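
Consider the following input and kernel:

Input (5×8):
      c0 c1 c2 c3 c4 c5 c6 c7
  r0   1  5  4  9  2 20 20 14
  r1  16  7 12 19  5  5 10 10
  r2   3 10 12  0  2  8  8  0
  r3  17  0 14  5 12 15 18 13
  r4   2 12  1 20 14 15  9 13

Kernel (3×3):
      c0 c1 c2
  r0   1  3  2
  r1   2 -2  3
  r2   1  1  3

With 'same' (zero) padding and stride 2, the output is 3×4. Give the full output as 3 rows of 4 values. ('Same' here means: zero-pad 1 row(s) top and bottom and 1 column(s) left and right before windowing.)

Output[0,0]: The receptive field on the zero-padded input at this output position is [0 0 0 / 0 1 5 / 0 16 7]. Elementwise product with the kernel and sum: 0·1 + 0·3 + 0·2 + 0·2 + 1·-2 + 5·3 + 0·1 + 16·1 + 7·3.
Output[0,1]: The receptive field on the zero-padded input at this output position is [0 0 0 / 5 4 9 / 7 12 19]. Elementwise product with the kernel and sum: 0·1 + 0·3 + 0·2 + 5·2 + 4·-2 + 9·3 + 7·1 + 12·1 + 19·3.

50 105 113 87
103 106 126 127
83 134 128 146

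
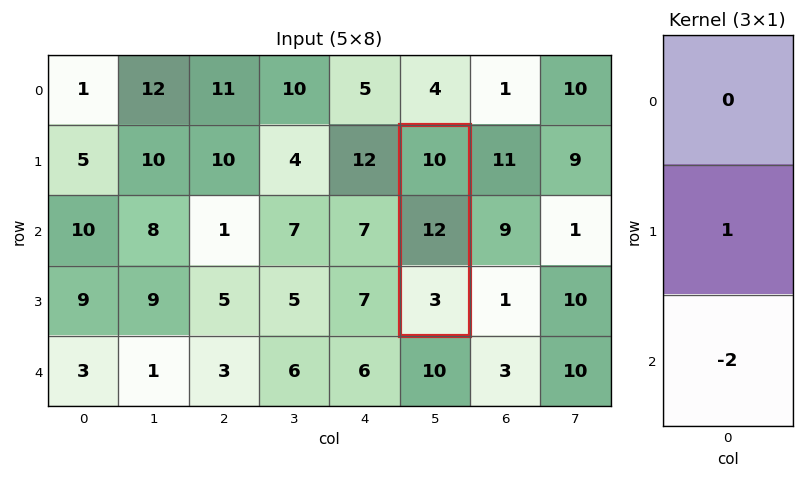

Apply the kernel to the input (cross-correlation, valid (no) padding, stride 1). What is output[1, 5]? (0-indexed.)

6

The receptive field on the input at this output position is [10 / 12 / 3]. Elementwise product with the kernel and sum: 12·1 + 3·-2.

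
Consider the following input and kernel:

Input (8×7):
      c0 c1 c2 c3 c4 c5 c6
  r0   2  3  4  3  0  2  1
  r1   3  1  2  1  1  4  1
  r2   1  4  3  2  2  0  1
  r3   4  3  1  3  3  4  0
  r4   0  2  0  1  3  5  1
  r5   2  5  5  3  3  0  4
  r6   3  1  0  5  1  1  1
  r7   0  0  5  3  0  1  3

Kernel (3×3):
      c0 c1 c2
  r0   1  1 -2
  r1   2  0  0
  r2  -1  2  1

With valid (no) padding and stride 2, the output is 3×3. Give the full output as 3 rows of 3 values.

13 14 1
11 8 14
5 16 14

Output[0,0]: The receptive field on the input at this output position is [2 3 4 / 3 1 2 / 1 4 3]. Elementwise product with the kernel and sum: 2·1 + 3·1 + 4·-2 + 3·2 + 1·-1 + 4·2 + 3·1.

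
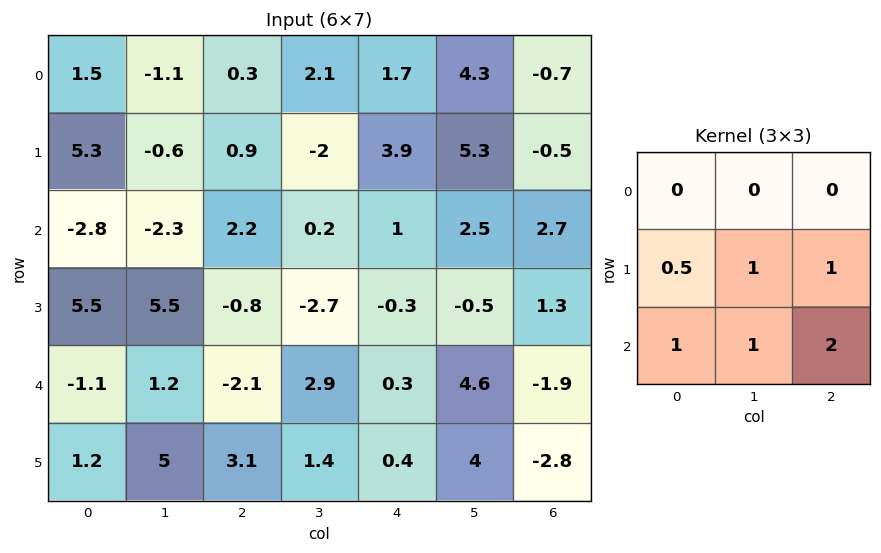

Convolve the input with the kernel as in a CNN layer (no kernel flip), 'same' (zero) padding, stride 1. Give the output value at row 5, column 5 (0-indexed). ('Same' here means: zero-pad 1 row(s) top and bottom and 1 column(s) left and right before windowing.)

1.4

The receptive field on the zero-padded input at this output position is [0.3 4.6 -1.9 / 0.4 4 -2.8 / 0 0 0]. Elementwise product with the kernel and sum: 0.4·0.5 + 4·1 + -2.8·1 + 0·1 + 0·1 + 0·2.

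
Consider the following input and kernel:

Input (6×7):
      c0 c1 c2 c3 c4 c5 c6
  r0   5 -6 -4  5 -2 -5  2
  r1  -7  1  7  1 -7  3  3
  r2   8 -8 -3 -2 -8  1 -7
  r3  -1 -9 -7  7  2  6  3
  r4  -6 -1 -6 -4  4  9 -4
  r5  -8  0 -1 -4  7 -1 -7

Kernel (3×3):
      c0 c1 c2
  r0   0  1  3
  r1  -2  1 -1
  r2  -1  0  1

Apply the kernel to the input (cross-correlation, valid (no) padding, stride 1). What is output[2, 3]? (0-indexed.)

-10

The receptive field on the input at this output position is [-2 -8 1 / 7 2 6 / -4 4 9]. Elementwise product with the kernel and sum: -8·1 + 1·3 + 7·-2 + 2·1 + 6·-1 + -4·-1 + 9·1.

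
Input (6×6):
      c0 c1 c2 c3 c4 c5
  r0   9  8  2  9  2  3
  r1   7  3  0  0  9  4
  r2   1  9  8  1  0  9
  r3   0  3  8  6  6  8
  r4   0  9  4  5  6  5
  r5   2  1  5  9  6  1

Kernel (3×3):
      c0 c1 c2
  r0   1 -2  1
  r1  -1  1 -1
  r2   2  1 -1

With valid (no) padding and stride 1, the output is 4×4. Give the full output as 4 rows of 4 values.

-6 35 -6 6
-4 9 18 -14
-9 10 5 13
7 -19 10 21

Output[0,0]: The receptive field on the input at this output position is [9 8 2 / 7 3 0 / 1 9 8]. Elementwise product with the kernel and sum: 9·1 + 8·-2 + 2·1 + 7·-1 + 3·1 + 0·-1 + 1·2 + 9·1 + 8·-1.
Output[0,1]: The receptive field on the input at this output position is [8 2 9 / 3 0 0 / 9 8 1]. Elementwise product with the kernel and sum: 8·1 + 2·-2 + 9·1 + 3·-1 + 0·1 + 0·-1 + 9·2 + 8·1 + 1·-1.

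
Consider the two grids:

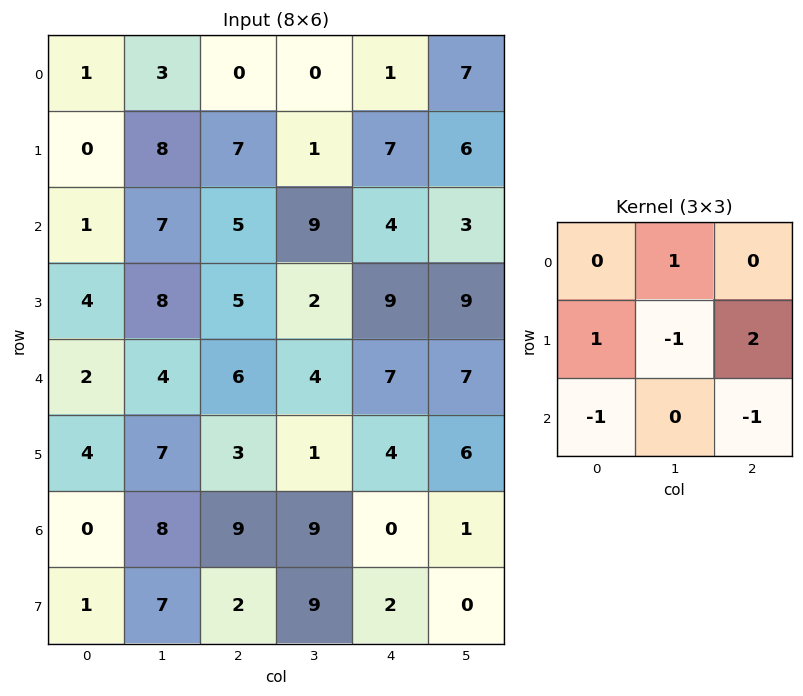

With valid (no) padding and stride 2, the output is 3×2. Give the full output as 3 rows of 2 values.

3 11
5 17
-2 5

Output[0,0]: The receptive field on the input at this output position is [1 3 0 / 0 8 7 / 1 7 5]. Elementwise product with the kernel and sum: 3·1 + 0·1 + 8·-1 + 7·2 + 1·-1 + 5·-1.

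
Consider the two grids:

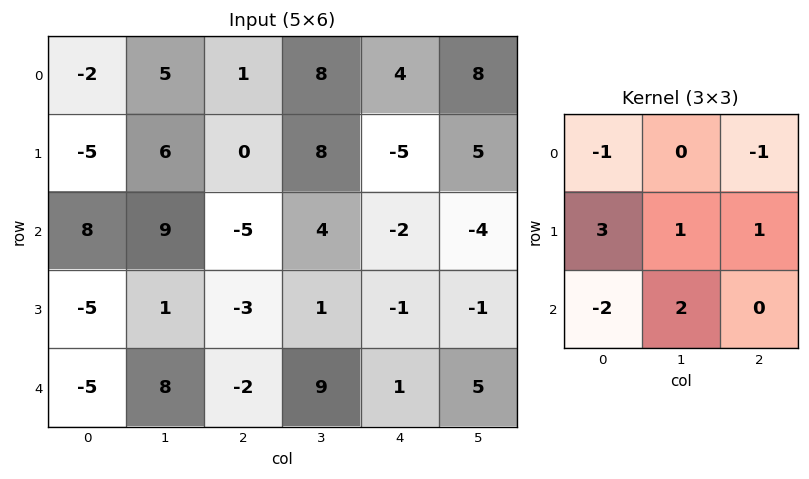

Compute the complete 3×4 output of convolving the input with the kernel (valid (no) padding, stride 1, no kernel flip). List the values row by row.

Output[0,0]: The receptive field on the input at this output position is [-2 5 1 / -5 6 0 / 8 9 -5]. Elementwise product with the kernel and sum: -2·-1 + 1·-1 + -5·3 + 6·1 + 0·1 + 8·-2 + 9·2.
Output[0,1]: The receptive field on the input at this output position is [5 1 8 / 6 0 8 / 9 -5 4]. Elementwise product with the kernel and sum: 5·-1 + 8·-1 + 6·3 + 0·1 + 8·1 + 9·-2 + -5·2.

-6 -15 16 -4
45 4 0 -11
6 -32 20 -15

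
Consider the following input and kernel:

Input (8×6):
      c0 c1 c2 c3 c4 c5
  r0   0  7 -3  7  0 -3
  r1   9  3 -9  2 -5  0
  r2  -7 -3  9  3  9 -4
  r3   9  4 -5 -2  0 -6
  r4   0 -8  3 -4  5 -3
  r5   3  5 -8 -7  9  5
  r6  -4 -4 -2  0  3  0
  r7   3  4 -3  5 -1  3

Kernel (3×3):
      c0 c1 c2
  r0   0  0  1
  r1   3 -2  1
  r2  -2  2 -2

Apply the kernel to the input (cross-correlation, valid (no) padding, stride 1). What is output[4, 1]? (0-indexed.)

The receptive field on the input at this output position is [-8 3 -4 / 5 -8 -7 / -4 -2 0]. Elementwise product with the kernel and sum: -4·1 + 5·3 + -8·-2 + -7·1 + -4·-2 + -2·2 + 0·-2.

24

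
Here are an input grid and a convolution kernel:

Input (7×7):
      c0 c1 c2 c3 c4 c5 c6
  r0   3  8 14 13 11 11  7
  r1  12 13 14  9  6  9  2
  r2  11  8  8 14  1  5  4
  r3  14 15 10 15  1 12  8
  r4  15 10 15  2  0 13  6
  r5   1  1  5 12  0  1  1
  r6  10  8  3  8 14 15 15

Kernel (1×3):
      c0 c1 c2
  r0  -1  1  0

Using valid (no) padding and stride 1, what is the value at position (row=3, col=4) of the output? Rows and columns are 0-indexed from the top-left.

The receptive field on the input at this output position is [1 12 8]. Elementwise product with the kernel and sum: 1·-1 + 12·1.

11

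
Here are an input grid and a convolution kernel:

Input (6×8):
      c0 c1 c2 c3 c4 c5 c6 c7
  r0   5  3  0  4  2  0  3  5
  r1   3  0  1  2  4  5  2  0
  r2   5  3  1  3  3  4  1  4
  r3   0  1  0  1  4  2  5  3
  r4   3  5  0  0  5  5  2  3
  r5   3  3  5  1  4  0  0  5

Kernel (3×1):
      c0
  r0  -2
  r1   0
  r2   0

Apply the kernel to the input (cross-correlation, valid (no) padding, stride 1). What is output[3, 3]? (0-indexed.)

The receptive field on the input at this output position is [1 / 0 / 1]. Elementwise product with the kernel and sum: 1·-2.

-2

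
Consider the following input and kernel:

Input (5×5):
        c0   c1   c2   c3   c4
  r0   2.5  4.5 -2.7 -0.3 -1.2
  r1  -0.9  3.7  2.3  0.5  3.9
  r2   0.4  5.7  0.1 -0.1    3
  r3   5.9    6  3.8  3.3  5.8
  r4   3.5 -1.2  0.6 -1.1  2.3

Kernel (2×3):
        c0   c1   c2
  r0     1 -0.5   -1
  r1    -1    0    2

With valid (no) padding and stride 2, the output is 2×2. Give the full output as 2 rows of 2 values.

8.45 4.15
-0.85 4.95

Output[0,0]: The receptive field on the input at this output position is [2.5 4.5 -2.7 / -0.9 3.7 2.3]. Elementwise product with the kernel and sum: 2.5·1 + 4.5·-0.5 + -2.7·-1 + -0.9·-1 + 2.3·2.
Output[0,1]: The receptive field on the input at this output position is [-2.7 -0.3 -1.2 / 2.3 0.5 3.9]. Elementwise product with the kernel and sum: -2.7·1 + -0.3·-0.5 + -1.2·-1 + 2.3·-1 + 3.9·2.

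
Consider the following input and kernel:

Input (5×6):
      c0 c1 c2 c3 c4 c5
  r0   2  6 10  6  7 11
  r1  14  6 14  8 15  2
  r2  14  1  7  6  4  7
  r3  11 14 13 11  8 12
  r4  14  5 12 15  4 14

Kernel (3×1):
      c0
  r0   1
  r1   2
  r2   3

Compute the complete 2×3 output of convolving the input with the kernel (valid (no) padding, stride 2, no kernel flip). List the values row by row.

72 59 49
78 69 32

Output[0,0]: The receptive field on the input at this output position is [2 / 14 / 14]. Elementwise product with the kernel and sum: 2·1 + 14·2 + 14·3.
Output[0,1]: The receptive field on the input at this output position is [10 / 14 / 7]. Elementwise product with the kernel and sum: 10·1 + 14·2 + 7·3.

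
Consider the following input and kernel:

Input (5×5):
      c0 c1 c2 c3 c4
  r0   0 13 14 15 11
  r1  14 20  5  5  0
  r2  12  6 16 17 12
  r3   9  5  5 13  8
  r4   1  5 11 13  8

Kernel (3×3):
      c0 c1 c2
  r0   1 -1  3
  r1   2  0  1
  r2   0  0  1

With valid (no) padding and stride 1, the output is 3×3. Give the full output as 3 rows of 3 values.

Output[0,0]: The receptive field on the input at this output position is [0 13 14 / 14 20 5 / 12 6 16]. Elementwise product with the kernel and sum: 0·1 + 13·-1 + 14·3 + 14·2 + 5·1 + 16·1.

78 106 54
54 72 52
88 77 61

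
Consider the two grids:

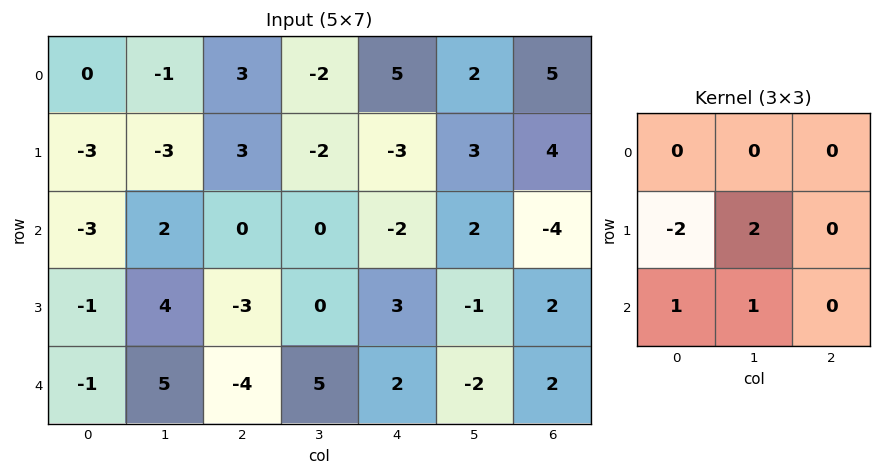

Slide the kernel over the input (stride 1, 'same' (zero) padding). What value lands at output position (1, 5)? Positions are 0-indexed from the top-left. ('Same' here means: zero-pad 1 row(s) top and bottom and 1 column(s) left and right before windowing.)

The receptive field on the zero-padded input at this output position is [5 2 5 / -3 3 4 / -2 2 -4]. Elementwise product with the kernel and sum: -3·-2 + 3·2 + -2·1 + 2·1.

12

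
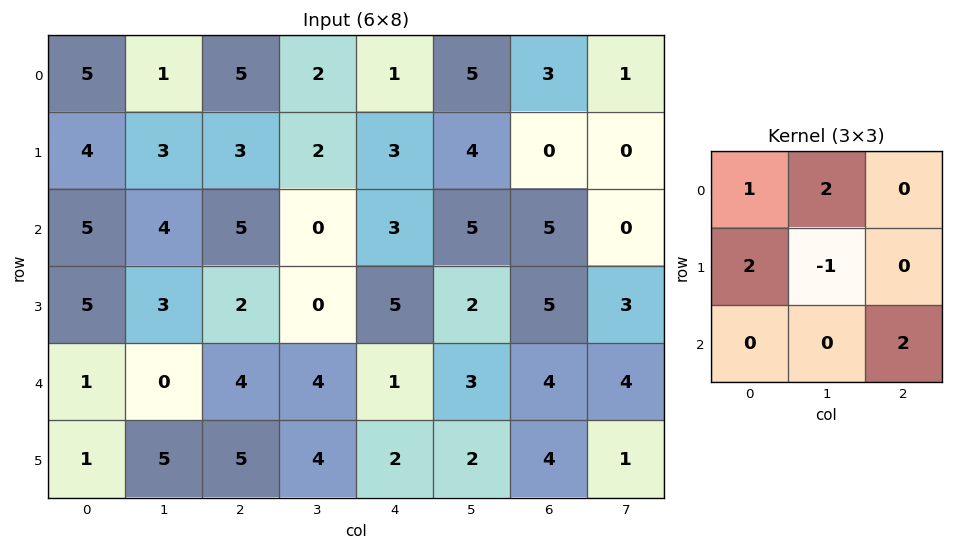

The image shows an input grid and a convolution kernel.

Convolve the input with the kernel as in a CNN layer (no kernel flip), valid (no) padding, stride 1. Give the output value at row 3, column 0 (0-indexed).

The receptive field on the input at this output position is [5 3 2 / 1 0 4 / 1 5 5]. Elementwise product with the kernel and sum: 5·1 + 3·2 + 1·2 + 0·-1 + 5·2.

23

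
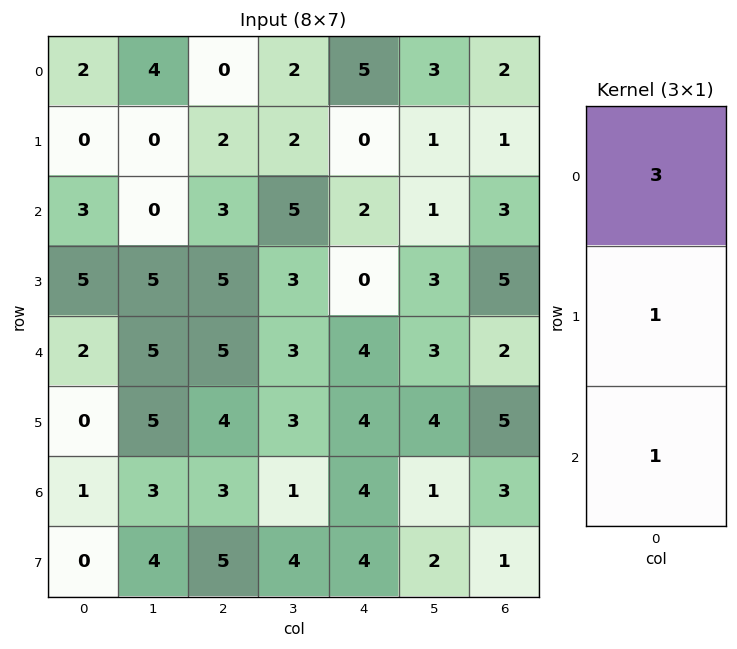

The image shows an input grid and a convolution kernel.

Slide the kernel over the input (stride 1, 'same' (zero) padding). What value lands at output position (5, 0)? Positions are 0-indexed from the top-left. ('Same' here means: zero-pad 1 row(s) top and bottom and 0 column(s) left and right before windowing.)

7

The receptive field on the zero-padded input at this output position is [2 / 0 / 1]. Elementwise product with the kernel and sum: 2·3 + 0·1 + 1·1.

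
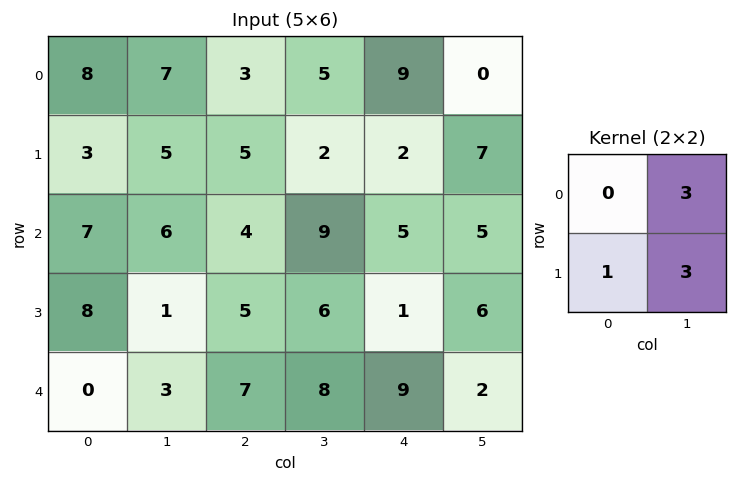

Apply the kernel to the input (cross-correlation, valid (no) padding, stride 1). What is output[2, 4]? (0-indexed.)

34

The receptive field on the input at this output position is [5 5 / 1 6]. Elementwise product with the kernel and sum: 5·3 + 1·1 + 6·3.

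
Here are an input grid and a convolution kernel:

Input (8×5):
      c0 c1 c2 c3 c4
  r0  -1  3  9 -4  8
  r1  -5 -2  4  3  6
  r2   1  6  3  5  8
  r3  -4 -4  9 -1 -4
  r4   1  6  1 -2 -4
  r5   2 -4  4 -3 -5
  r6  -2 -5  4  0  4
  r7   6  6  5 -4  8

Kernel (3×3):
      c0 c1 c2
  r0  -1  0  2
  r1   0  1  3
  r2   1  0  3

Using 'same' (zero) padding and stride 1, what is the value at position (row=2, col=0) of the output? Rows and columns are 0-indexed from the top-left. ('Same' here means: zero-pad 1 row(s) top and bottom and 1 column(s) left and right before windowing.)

The receptive field on the zero-padded input at this output position is [0 -5 -2 / 0 1 6 / 0 -4 -4]. Elementwise product with the kernel and sum: 0·-1 + -2·2 + 1·1 + 6·3 + 0·1 + -4·3.

3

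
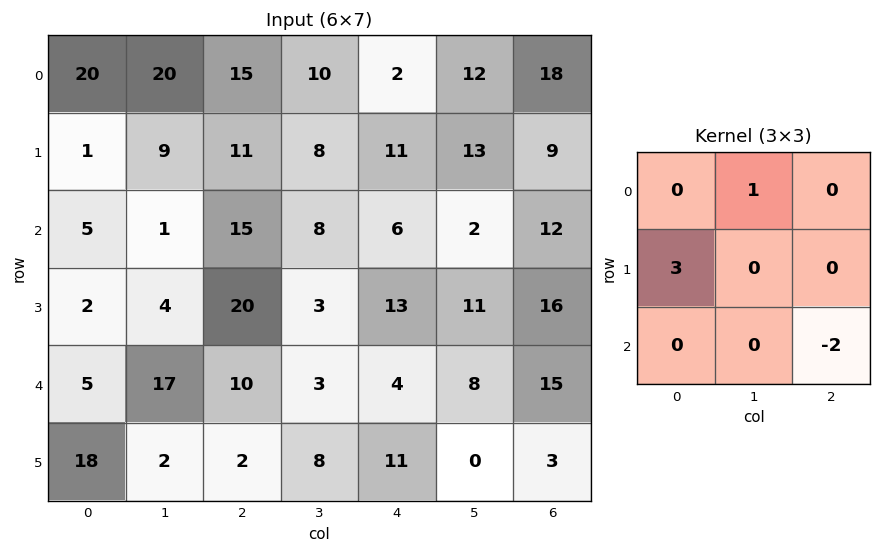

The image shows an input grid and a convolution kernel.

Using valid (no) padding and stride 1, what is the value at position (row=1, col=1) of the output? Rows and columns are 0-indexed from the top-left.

The receptive field on the input at this output position is [9 11 8 / 1 15 8 / 4 20 3]. Elementwise product with the kernel and sum: 11·1 + 1·3 + 3·-2.

8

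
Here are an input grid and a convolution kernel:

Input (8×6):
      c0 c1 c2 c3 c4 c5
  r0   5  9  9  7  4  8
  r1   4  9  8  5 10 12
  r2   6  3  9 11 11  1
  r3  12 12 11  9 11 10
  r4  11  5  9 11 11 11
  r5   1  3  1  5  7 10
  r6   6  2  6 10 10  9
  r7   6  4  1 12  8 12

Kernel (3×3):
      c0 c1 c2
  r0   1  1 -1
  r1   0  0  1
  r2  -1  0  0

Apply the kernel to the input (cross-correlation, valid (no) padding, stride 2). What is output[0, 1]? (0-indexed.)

The receptive field on the input at this output position is [9 7 4 / 8 5 10 / 9 11 11]. Elementwise product with the kernel and sum: 9·1 + 7·1 + 4·-1 + 10·1 + 9·-1.

13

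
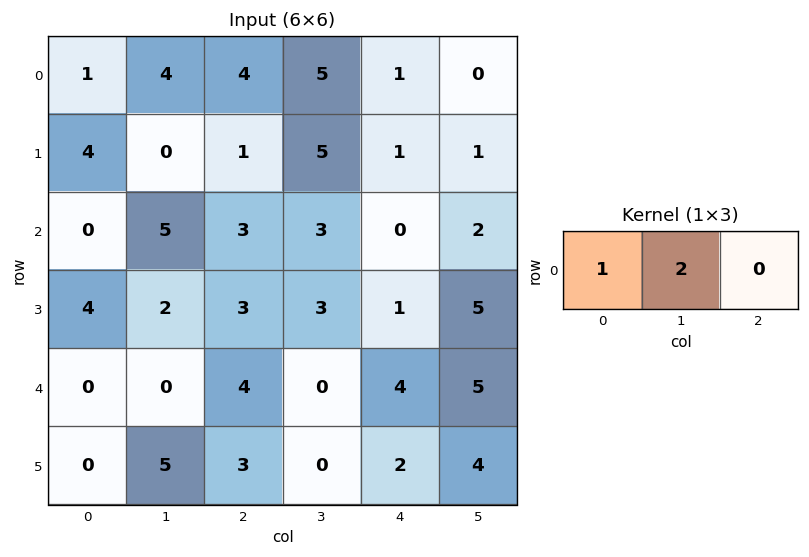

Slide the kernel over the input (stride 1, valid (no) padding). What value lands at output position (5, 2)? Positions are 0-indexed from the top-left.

The receptive field on the input at this output position is [3 0 2]. Elementwise product with the kernel and sum: 3·1 + 0·2.

3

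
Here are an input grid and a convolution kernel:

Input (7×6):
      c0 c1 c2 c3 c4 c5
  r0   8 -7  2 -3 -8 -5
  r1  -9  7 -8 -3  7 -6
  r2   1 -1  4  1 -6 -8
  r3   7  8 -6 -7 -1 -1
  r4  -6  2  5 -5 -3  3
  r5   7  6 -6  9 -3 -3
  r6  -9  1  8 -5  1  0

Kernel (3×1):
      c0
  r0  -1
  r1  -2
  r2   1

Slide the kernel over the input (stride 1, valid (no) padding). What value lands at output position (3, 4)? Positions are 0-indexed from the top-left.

The receptive field on the input at this output position is [-1 / -3 / -3]. Elementwise product with the kernel and sum: -1·-1 + -3·-2 + -3·1.

4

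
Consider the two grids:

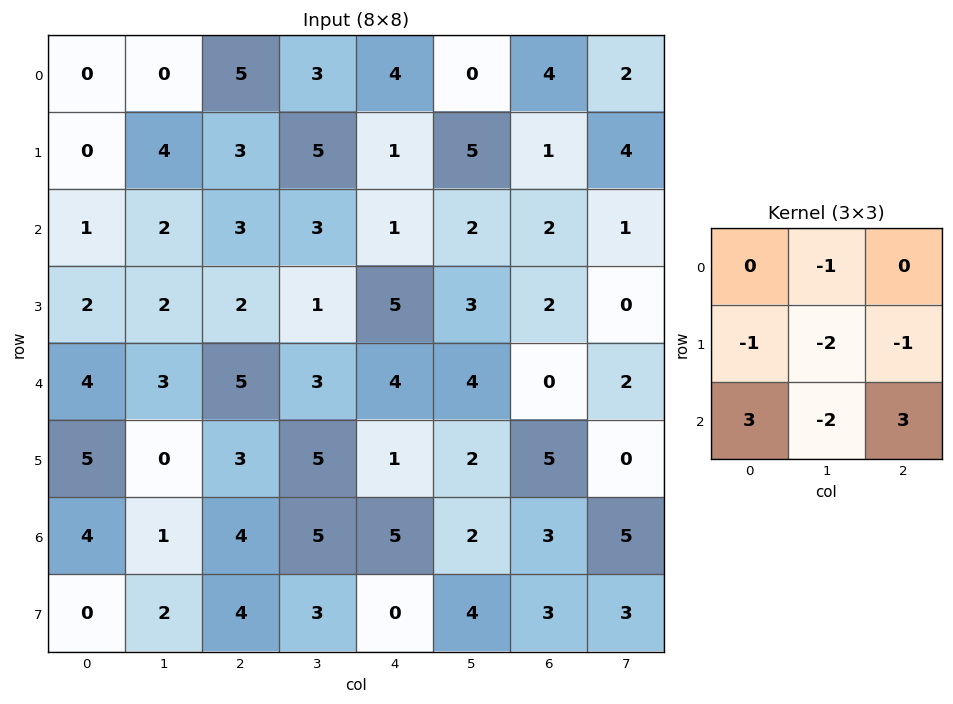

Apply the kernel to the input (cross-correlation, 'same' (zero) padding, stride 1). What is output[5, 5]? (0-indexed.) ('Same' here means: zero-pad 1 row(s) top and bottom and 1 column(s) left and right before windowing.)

The receptive field on the zero-padded input at this output position is [4 4 0 / 1 2 5 / 5 2 3]. Elementwise product with the kernel and sum: 4·-1 + 1·-1 + 2·-2 + 5·-1 + 5·3 + 2·-2 + 3·3.

6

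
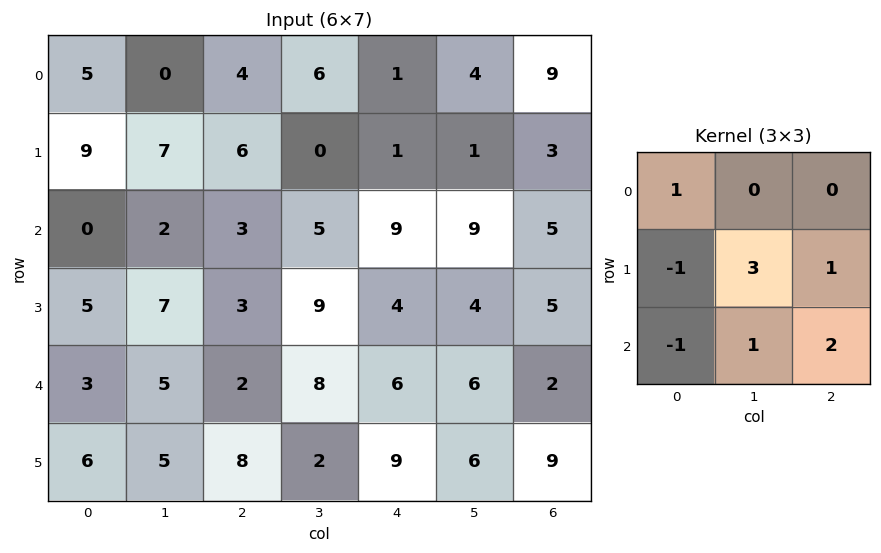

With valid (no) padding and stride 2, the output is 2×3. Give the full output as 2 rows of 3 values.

31 19 16
25 49 26

Output[0,0]: The receptive field on the input at this output position is [5 0 4 / 9 7 6 / 0 2 3]. Elementwise product with the kernel and sum: 5·1 + 9·-1 + 7·3 + 6·1 + 0·-1 + 2·1 + 3·2.
Output[0,1]: The receptive field on the input at this output position is [4 6 1 / 6 0 1 / 3 5 9]. Elementwise product with the kernel and sum: 4·1 + 6·-1 + 0·3 + 1·1 + 3·-1 + 5·1 + 9·2.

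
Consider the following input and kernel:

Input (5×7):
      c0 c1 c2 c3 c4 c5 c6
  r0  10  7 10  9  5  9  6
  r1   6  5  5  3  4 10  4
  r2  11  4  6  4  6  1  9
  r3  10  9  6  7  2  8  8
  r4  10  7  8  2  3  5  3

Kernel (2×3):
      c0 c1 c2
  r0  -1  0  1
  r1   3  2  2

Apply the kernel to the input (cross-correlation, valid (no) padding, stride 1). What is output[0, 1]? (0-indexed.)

33

The receptive field on the input at this output position is [7 10 9 / 5 5 3]. Elementwise product with the kernel and sum: 7·-1 + 9·1 + 5·3 + 5·2 + 3·2.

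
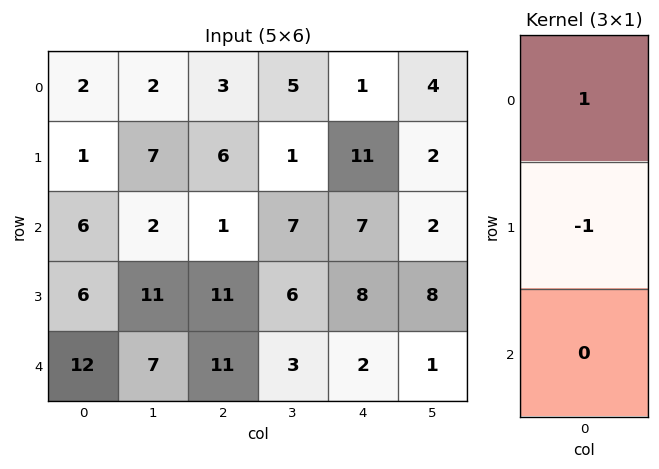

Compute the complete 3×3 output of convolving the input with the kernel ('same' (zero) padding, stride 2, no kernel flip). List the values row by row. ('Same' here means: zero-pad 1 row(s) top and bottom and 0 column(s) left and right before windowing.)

-2 -3 -1
-5 5 4
-6 0 6

Output[0,0]: The receptive field on the zero-padded input at this output position is [0 / 2 / 1]. Elementwise product with the kernel and sum: 0·1 + 2·-1.
Output[0,1]: The receptive field on the zero-padded input at this output position is [0 / 3 / 6]. Elementwise product with the kernel and sum: 0·1 + 3·-1.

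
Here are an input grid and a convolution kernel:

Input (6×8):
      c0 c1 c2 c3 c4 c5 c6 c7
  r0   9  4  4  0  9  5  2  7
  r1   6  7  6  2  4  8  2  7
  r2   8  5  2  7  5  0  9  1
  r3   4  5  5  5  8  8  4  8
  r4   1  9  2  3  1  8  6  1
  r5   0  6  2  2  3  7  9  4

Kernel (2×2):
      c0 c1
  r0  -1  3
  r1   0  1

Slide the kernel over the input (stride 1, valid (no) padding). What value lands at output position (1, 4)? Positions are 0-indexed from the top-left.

The receptive field on the input at this output position is [4 8 / 5 0]. Elementwise product with the kernel and sum: 4·-1 + 8·3 + 0·1.

20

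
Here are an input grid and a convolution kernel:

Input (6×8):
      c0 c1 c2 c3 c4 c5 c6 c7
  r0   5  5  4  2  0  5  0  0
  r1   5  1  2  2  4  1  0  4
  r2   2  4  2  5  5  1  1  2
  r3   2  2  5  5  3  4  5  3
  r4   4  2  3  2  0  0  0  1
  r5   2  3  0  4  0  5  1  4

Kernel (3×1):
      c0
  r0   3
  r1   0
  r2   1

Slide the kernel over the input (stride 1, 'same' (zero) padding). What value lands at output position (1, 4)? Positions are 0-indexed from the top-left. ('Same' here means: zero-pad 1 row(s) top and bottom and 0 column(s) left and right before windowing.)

The receptive field on the zero-padded input at this output position is [0 / 4 / 5]. Elementwise product with the kernel and sum: 0·3 + 5·1.

5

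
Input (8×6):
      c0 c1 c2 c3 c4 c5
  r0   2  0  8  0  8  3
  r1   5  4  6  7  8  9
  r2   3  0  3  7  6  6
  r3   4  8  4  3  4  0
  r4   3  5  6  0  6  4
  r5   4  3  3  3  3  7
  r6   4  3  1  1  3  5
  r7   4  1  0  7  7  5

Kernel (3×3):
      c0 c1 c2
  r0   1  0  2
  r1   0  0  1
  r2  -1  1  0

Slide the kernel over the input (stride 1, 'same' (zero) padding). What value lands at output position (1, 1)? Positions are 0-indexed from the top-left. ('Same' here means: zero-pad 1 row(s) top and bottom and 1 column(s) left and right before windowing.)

The receptive field on the zero-padded input at this output position is [2 0 8 / 5 4 6 / 3 0 3]. Elementwise product with the kernel and sum: 2·1 + 8·2 + 6·1 + 3·-1 + 0·1.

21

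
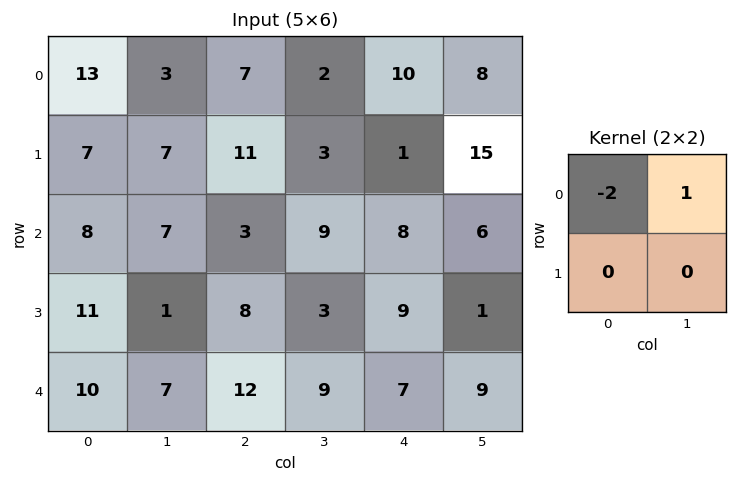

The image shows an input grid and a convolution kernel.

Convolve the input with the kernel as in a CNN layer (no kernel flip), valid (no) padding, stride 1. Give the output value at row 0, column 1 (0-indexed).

The receptive field on the input at this output position is [3 7 / 7 11]. Elementwise product with the kernel and sum: 3·-2 + 7·1.

1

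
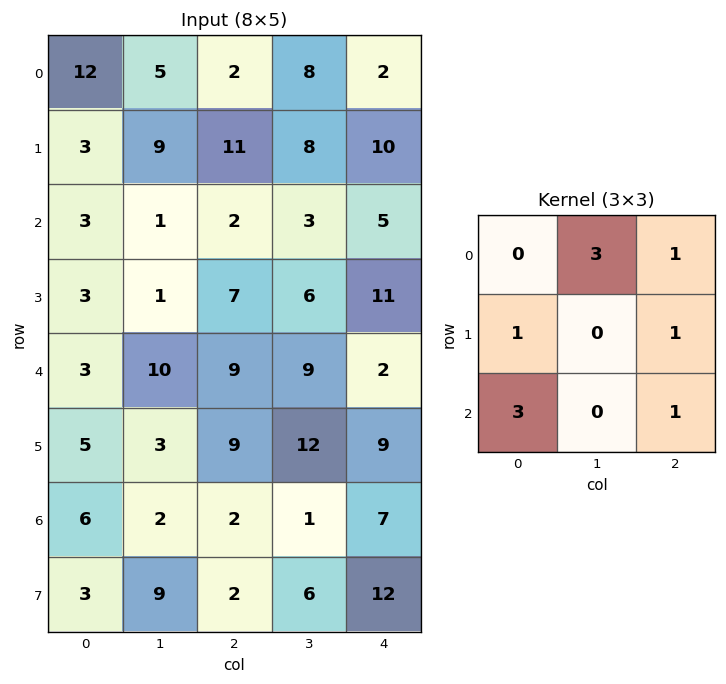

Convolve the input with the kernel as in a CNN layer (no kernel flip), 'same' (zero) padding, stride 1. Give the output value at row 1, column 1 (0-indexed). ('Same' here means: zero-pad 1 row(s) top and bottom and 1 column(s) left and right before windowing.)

The receptive field on the zero-padded input at this output position is [12 5 2 / 3 9 11 / 3 1 2]. Elementwise product with the kernel and sum: 5·3 + 2·1 + 3·1 + 11·1 + 3·3 + 2·1.

42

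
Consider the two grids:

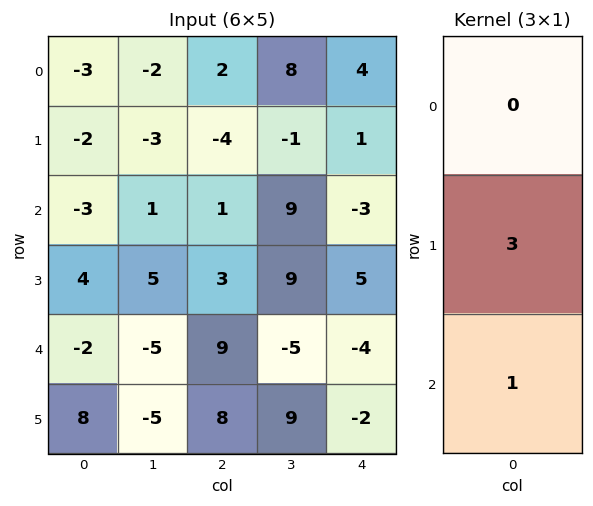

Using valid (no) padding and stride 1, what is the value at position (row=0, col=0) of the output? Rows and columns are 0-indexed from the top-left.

-9

The receptive field on the input at this output position is [-3 / -2 / -3]. Elementwise product with the kernel and sum: -2·3 + -3·1.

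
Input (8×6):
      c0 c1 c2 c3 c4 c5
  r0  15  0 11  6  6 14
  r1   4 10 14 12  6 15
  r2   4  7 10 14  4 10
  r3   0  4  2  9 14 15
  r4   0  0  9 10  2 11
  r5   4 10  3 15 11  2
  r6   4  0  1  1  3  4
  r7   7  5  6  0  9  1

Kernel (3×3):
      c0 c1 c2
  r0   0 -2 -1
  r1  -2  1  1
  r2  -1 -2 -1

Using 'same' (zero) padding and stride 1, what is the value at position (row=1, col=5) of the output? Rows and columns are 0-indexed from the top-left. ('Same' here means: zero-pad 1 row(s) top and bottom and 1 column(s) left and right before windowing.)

-49

The receptive field on the zero-padded input at this output position is [6 14 0 / 6 15 0 / 4 10 0]. Elementwise product with the kernel and sum: 14·-2 + 0·-1 + 6·-2 + 15·1 + 0·1 + 4·-1 + 10·-2 + 0·-1.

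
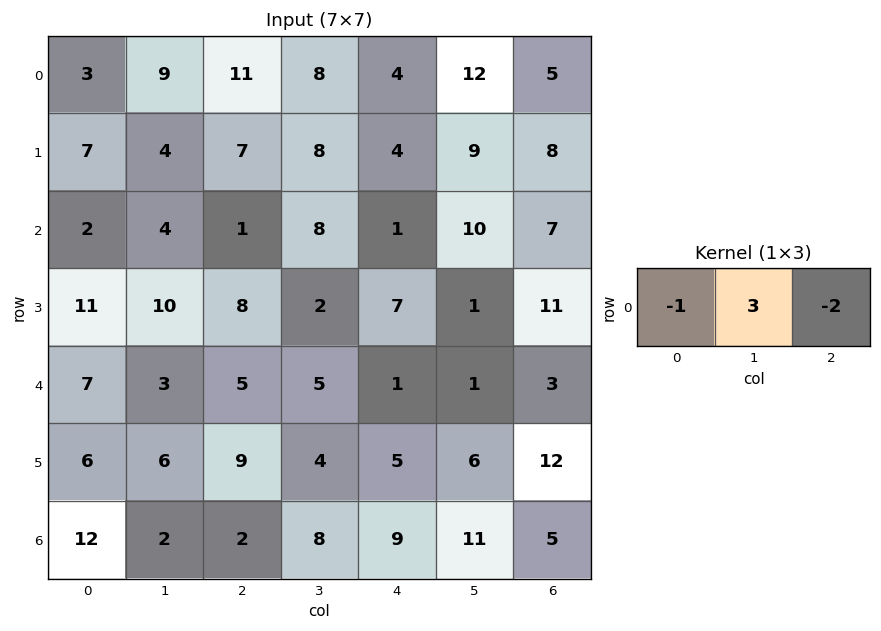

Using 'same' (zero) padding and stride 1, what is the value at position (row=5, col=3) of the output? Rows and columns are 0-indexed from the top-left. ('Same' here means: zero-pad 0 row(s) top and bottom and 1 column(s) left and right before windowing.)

The receptive field on the zero-padded input at this output position is [9 4 5]. Elementwise product with the kernel and sum: 9·-1 + 4·3 + 5·-2.

-7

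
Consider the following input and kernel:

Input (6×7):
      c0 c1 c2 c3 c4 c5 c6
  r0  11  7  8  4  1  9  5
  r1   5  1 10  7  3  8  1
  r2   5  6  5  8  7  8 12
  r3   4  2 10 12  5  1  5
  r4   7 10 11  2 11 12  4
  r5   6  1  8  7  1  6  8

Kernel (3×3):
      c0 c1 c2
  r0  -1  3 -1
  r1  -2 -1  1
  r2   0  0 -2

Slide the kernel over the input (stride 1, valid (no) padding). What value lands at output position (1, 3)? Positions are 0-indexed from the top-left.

The receptive field on the input at this output position is [7 3 8 / 8 7 8 / 12 5 1]. Elementwise product with the kernel and sum: 7·-1 + 3·3 + 8·-1 + 8·-2 + 7·-1 + 8·1 + 1·-2.

-23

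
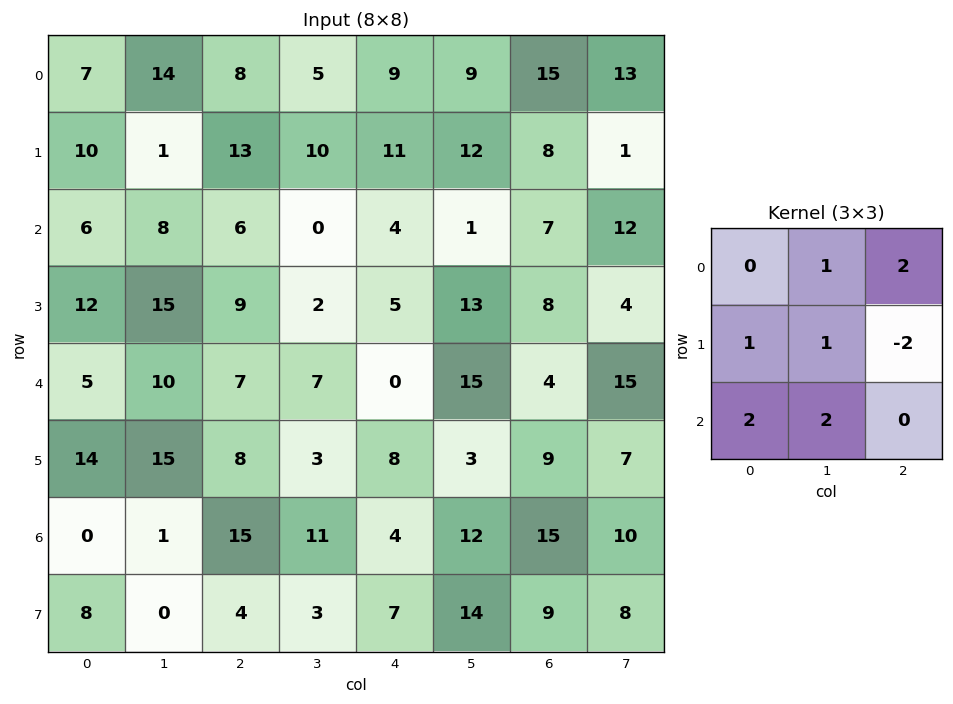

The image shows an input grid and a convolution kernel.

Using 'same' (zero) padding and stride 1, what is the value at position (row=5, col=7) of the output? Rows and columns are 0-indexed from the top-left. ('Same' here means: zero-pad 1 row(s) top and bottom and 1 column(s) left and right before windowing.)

The receptive field on the zero-padded input at this output position is [4 15 0 / 9 7 0 / 15 10 0]. Elementwise product with the kernel and sum: 15·1 + 0·2 + 9·1 + 7·1 + 0·-2 + 15·2 + 10·2.

81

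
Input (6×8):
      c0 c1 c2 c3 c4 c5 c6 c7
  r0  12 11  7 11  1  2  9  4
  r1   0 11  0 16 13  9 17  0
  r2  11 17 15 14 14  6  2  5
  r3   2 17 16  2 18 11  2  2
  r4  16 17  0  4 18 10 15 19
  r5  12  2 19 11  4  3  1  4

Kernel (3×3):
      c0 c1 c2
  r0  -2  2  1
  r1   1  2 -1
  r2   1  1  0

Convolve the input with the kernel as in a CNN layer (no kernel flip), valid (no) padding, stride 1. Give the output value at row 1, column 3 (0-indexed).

The receptive field on the input at this output position is [16 13 9 / 14 14 6 / 2 18 11]. Elementwise product with the kernel and sum: 16·-2 + 13·2 + 9·1 + 14·1 + 14·2 + 6·-1 + 2·1 + 18·1.

59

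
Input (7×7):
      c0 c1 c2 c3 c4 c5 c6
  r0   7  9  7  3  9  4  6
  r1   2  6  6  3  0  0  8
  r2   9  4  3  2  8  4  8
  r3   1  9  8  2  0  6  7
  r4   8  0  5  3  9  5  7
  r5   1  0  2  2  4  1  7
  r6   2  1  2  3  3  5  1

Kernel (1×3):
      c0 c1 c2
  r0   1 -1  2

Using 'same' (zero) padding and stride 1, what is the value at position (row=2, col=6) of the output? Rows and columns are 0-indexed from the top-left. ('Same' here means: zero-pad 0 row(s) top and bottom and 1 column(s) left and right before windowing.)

-4

The receptive field on the zero-padded input at this output position is [4 8 0]. Elementwise product with the kernel and sum: 4·1 + 8·-1 + 0·2.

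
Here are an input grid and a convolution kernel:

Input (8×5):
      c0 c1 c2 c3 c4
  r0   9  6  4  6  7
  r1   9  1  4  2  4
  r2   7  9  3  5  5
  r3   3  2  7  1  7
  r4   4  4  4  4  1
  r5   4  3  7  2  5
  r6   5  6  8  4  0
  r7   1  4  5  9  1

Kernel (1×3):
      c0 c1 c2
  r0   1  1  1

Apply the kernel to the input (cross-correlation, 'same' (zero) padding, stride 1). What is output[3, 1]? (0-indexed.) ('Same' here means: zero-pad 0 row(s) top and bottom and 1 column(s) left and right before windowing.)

The receptive field on the zero-padded input at this output position is [3 2 7]. Elementwise product with the kernel and sum: 3·1 + 2·1 + 7·1.

12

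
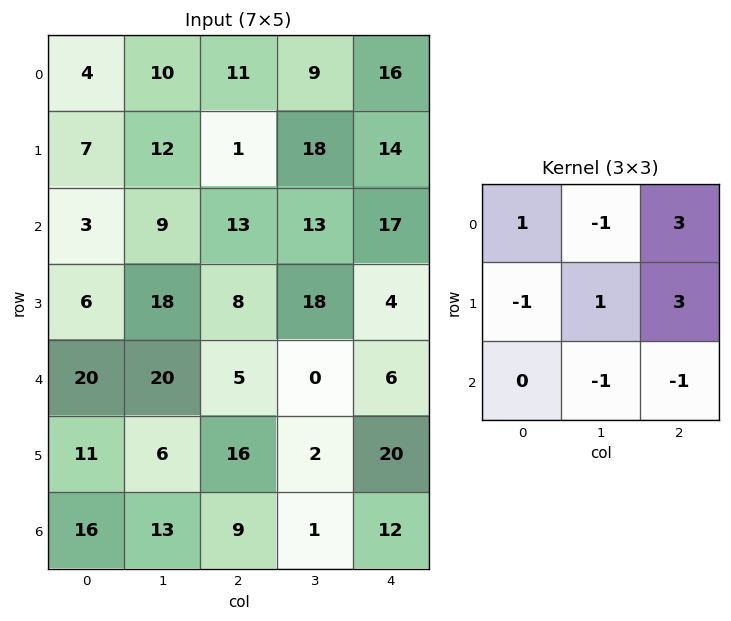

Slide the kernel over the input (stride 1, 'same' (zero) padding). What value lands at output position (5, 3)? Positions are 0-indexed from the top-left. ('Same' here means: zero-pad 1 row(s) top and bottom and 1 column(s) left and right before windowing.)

The receptive field on the zero-padded input at this output position is [5 0 6 / 16 2 20 / 9 1 12]. Elementwise product with the kernel and sum: 5·1 + 0·-1 + 6·3 + 16·-1 + 2·1 + 20·3 + 1·-1 + 12·-1.

56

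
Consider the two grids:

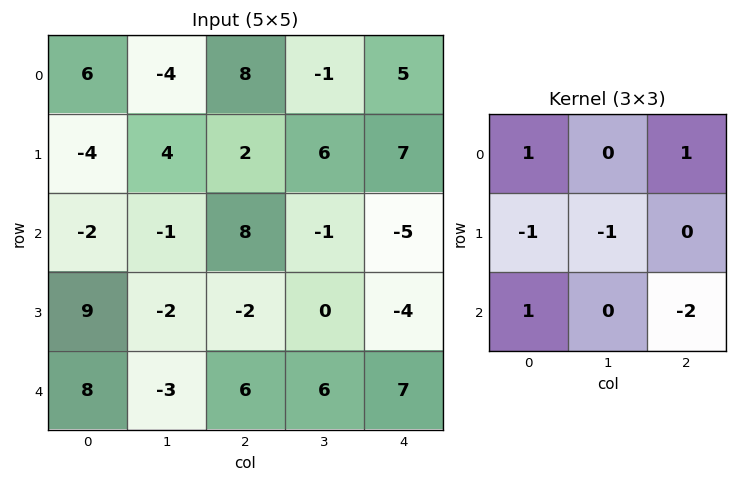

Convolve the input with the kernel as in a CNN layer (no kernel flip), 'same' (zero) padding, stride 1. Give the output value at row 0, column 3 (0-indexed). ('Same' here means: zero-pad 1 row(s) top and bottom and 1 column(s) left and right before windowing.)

-19

The receptive field on the zero-padded input at this output position is [0 0 0 / 8 -1 5 / 2 6 7]. Elementwise product with the kernel and sum: 0·1 + 0·1 + 8·-1 + -1·-1 + 2·1 + 7·-2.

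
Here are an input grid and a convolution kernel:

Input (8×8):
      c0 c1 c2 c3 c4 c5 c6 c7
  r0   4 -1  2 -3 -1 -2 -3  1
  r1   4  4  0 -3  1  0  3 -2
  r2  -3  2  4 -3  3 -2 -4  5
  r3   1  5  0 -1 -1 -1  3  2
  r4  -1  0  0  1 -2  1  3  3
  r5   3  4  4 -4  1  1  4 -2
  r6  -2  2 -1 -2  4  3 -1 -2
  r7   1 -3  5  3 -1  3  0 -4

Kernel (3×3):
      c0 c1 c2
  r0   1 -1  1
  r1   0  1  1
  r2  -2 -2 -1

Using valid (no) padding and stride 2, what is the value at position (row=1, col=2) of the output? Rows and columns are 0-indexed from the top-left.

2

The receptive field on the input at this output position is [3 -2 -4 / -1 -1 3 / -2 1 3]. Elementwise product with the kernel and sum: 3·1 + -2·-1 + -4·1 + -1·1 + 3·1 + -2·-2 + 1·-2 + 3·-1.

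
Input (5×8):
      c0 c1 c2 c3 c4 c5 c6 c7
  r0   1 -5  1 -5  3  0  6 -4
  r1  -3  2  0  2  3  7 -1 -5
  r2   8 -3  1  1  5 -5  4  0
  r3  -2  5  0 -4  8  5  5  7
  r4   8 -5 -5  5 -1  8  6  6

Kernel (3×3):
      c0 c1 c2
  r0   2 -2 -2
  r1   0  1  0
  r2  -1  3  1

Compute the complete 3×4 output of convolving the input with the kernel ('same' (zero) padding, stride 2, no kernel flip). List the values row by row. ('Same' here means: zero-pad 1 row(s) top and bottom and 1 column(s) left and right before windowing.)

Output[0,0]: The receptive field on the zero-padded input at this output position is [0 0 0 / 0 1 -5 / 0 -3 2]. Elementwise product with the kernel and sum: 0·2 + 0·-2 + 0·-2 + 1·1 + 0·-1 + -3·3 + 2·1.
Output[0,1]: The receptive field on the zero-padded input at this output position is [0 0 0 / -5 1 -5 / 2 0 2]. Elementwise product with the kernel and sum: 0·2 + 0·-2 + 0·-2 + 1·1 + 2·-1 + 0·3 + 2·1.

-6 1 17 -9
9 -8 22 47
2 13 -35 -8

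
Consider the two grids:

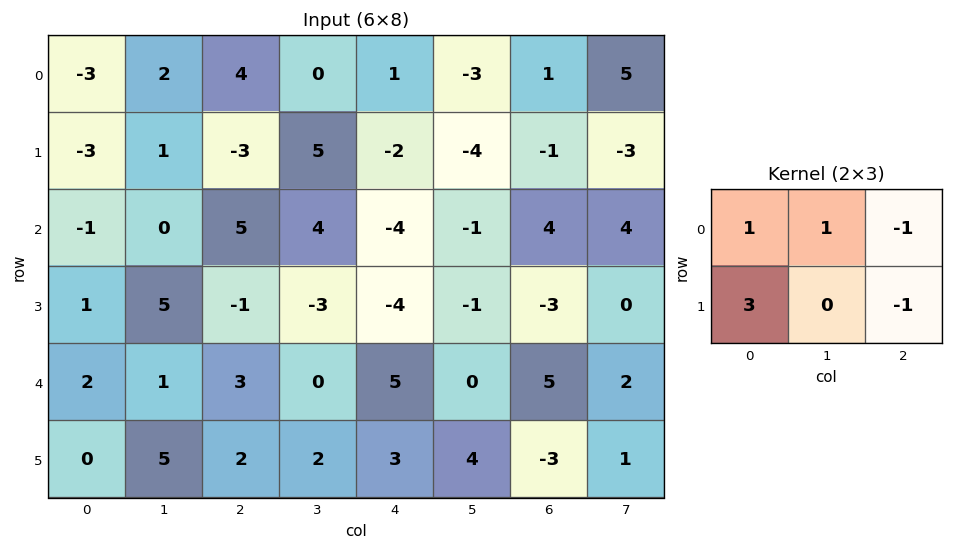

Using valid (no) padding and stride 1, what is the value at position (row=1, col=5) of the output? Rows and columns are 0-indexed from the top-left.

-9

The receptive field on the input at this output position is [-4 -1 -3 / -1 4 4]. Elementwise product with the kernel and sum: -4·1 + -1·1 + -3·-1 + -1·3 + 4·-1.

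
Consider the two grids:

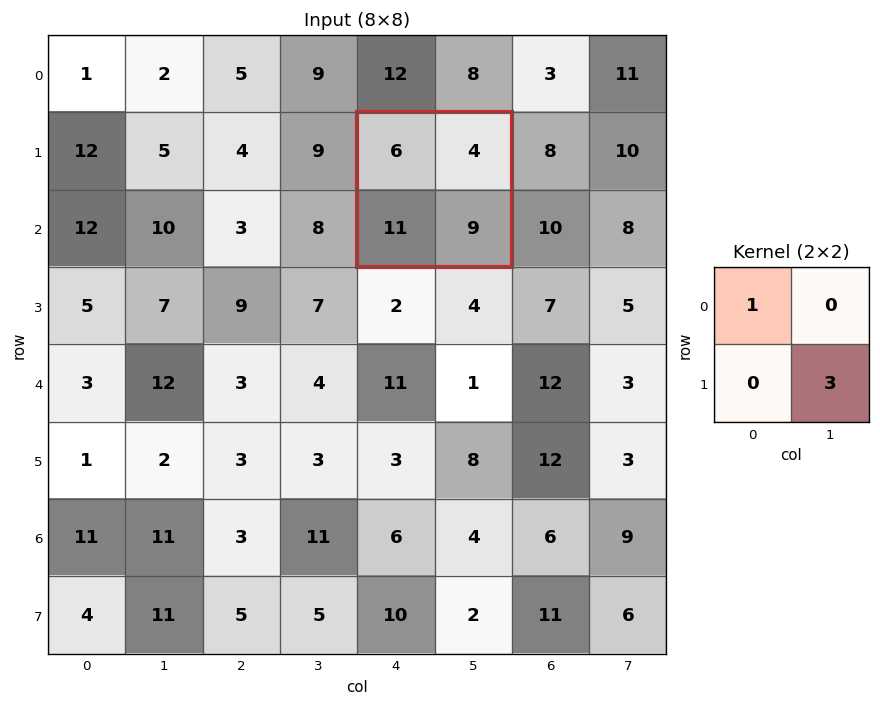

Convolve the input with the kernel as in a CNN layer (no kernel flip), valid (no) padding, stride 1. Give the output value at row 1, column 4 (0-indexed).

33

The receptive field on the input at this output position is [6 4 / 11 9]. Elementwise product with the kernel and sum: 6·1 + 9·3.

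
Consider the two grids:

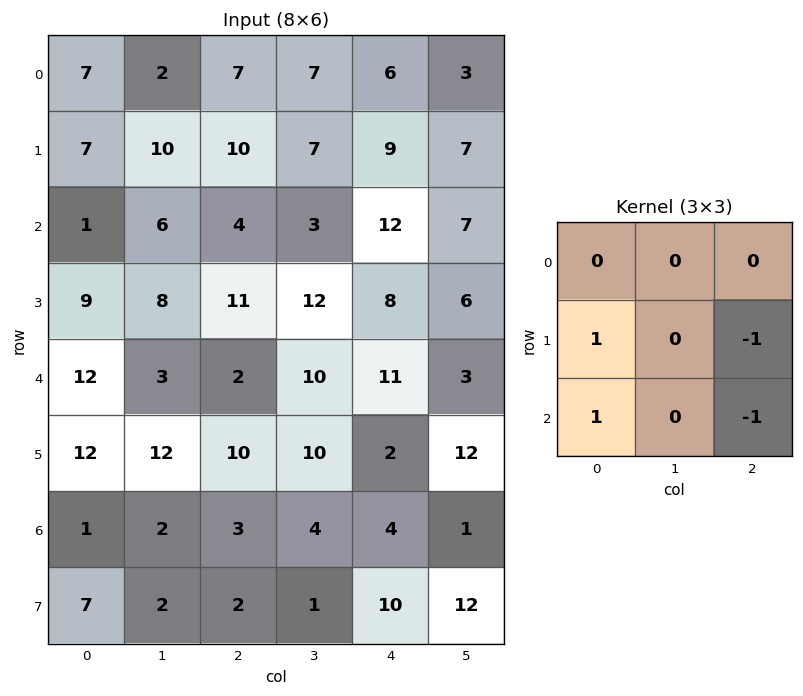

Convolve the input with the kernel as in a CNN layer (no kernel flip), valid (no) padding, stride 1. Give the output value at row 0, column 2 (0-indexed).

-7

The receptive field on the input at this output position is [7 7 6 / 10 7 9 / 4 3 12]. Elementwise product with the kernel and sum: 10·1 + 9·-1 + 4·1 + 12·-1.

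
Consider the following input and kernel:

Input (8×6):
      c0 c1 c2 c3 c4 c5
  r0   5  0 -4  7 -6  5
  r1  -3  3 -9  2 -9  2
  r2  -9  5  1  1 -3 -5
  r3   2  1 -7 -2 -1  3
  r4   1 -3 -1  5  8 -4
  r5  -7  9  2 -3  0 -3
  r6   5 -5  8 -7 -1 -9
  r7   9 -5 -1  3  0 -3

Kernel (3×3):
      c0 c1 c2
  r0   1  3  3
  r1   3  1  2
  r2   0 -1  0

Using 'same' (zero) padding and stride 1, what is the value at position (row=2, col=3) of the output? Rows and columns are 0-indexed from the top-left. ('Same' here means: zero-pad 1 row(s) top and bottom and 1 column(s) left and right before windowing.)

-30

The receptive field on the zero-padded input at this output position is [-9 2 -9 / 1 1 -3 / -7 -2 -1]. Elementwise product with the kernel and sum: -9·1 + 2·3 + -9·3 + 1·3 + 1·1 + -3·2 + -2·-1.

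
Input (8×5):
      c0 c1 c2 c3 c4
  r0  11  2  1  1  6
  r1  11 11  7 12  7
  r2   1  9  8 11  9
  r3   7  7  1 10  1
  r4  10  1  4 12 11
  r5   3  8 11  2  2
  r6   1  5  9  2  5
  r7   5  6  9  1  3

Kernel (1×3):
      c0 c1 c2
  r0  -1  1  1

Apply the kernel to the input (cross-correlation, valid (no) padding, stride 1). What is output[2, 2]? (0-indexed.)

12

The receptive field on the input at this output position is [8 11 9]. Elementwise product with the kernel and sum: 8·-1 + 11·1 + 9·1.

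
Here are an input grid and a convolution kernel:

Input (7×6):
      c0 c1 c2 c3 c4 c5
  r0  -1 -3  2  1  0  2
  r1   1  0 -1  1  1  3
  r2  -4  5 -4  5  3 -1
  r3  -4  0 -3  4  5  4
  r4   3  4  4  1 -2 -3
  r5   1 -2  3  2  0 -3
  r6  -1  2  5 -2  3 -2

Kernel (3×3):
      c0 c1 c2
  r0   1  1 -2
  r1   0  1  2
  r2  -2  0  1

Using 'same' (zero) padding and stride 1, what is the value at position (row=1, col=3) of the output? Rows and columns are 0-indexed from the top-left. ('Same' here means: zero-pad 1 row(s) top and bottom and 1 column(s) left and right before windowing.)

The receptive field on the zero-padded input at this output position is [2 1 0 / -1 1 1 / -4 5 3]. Elementwise product with the kernel and sum: 2·1 + 1·1 + 0·-2 + 1·1 + 1·2 + -4·-2 + 3·1.

17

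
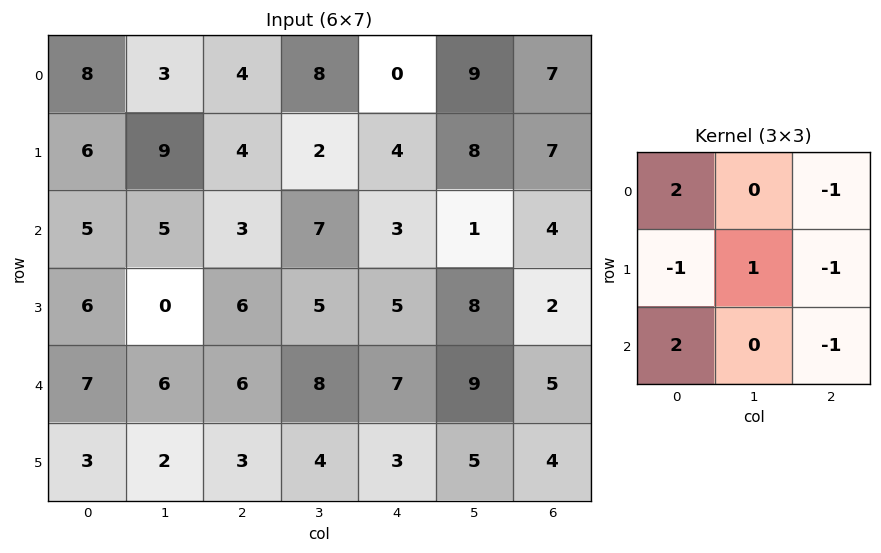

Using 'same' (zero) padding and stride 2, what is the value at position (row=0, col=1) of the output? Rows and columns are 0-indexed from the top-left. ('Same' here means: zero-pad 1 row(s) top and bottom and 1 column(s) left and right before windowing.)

The receptive field on the zero-padded input at this output position is [0 0 0 / 3 4 8 / 9 4 2]. Elementwise product with the kernel and sum: 0·2 + 0·-1 + 3·-1 + 4·1 + 8·-1 + 9·2 + 2·-1.

9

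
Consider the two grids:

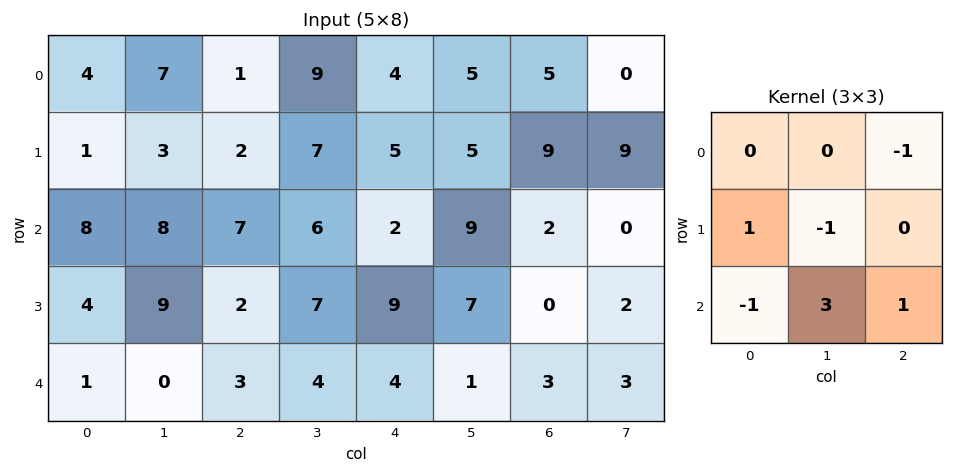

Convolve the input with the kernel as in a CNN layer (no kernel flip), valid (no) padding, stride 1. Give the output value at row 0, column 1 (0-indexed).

The receptive field on the input at this output position is [7 1 9 / 3 2 7 / 8 7 6]. Elementwise product with the kernel and sum: 9·-1 + 3·1 + 2·-1 + 8·-1 + 7·3 + 6·1.

11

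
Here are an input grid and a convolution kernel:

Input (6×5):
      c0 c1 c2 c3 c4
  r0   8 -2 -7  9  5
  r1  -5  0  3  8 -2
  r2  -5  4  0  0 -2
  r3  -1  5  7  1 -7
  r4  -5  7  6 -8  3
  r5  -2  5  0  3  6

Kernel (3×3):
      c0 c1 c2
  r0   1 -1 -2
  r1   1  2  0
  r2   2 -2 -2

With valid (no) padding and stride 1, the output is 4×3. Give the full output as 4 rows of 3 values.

Output[0,0]: The receptive field on the input at this output position is [8 -2 -7 / -5 0 3 / -5 4 0]. Elementwise product with the kernel and sum: 8·1 + -2·-1 + -7·-2 + -5·1 + 0·2 + -5·2 + 4·-2 + 0·-2.
Output[0,1]: The receptive field on the input at this output position is [-2 -7 9 / 0 3 8 / 4 0 0]. Elementwise product with the kernel and sum: -2·1 + -7·-1 + 9·-2 + 0·1 + 3·2 + 4·2 + 0·-2 + 0·-2.

1 1 -3
-34 -21 25
-36 41 35
-25 19 -8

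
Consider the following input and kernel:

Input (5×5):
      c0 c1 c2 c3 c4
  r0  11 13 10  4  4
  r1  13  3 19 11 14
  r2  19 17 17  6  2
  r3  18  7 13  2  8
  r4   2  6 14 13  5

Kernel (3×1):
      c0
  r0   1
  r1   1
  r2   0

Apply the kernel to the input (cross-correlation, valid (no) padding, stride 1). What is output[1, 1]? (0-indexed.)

20

The receptive field on the input at this output position is [3 / 17 / 7]. Elementwise product with the kernel and sum: 3·1 + 17·1.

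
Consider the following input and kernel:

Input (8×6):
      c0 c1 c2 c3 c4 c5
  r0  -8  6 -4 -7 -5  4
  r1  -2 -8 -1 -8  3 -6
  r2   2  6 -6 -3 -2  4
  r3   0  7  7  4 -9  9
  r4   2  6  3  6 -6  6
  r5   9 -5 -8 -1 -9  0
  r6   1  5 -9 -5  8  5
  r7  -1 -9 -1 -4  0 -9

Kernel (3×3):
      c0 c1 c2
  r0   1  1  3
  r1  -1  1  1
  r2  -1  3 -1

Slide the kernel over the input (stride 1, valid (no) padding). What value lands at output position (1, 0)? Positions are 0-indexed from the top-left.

-1

The receptive field on the input at this output position is [-2 -8 -1 / 2 6 -6 / 0 7 7]. Elementwise product with the kernel and sum: -2·1 + -8·1 + -1·3 + 2·-1 + 6·1 + -6·1 + 0·-1 + 7·3 + 7·-1.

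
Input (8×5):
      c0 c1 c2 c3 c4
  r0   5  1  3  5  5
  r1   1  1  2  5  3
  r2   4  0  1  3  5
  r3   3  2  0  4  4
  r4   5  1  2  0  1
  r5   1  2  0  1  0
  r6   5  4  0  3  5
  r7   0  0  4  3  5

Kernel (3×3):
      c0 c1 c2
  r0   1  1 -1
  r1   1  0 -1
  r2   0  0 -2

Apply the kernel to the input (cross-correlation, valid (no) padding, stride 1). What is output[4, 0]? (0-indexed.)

5

The receptive field on the input at this output position is [5 1 2 / 1 2 0 / 5 4 0]. Elementwise product with the kernel and sum: 5·1 + 1·1 + 2·-1 + 1·1 + 0·-1 + 0·-2.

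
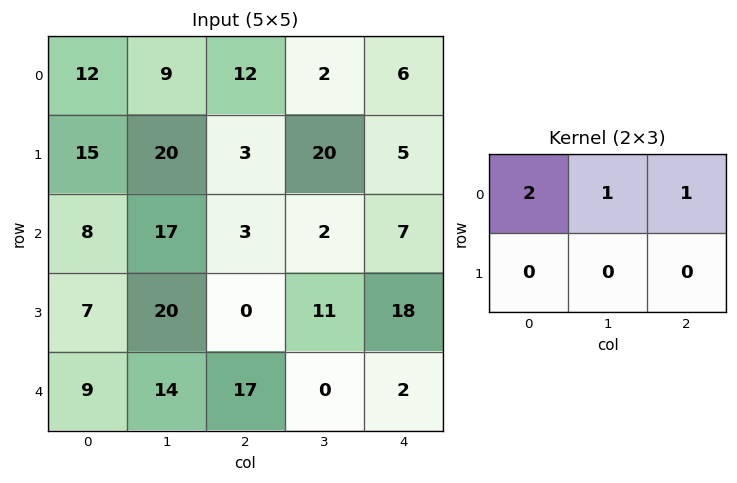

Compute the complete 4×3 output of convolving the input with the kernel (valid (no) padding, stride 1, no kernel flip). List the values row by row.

45 32 32
53 63 31
36 39 15
34 51 29

Output[0,0]: The receptive field on the input at this output position is [12 9 12 / 15 20 3]. Elementwise product with the kernel and sum: 12·2 + 9·1 + 12·1.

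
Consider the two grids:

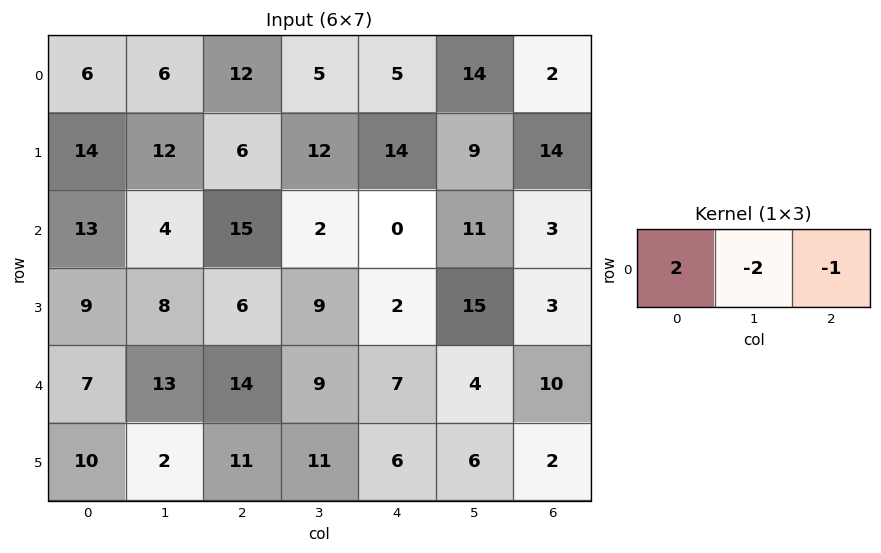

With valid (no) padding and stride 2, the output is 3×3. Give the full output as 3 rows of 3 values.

-12 9 -20
3 26 -25
-26 3 -4

Output[0,0]: The receptive field on the input at this output position is [6 6 12]. Elementwise product with the kernel and sum: 6·2 + 6·-2 + 12·-1.
Output[0,1]: The receptive field on the input at this output position is [12 5 5]. Elementwise product with the kernel and sum: 12·2 + 5·-2 + 5·-1.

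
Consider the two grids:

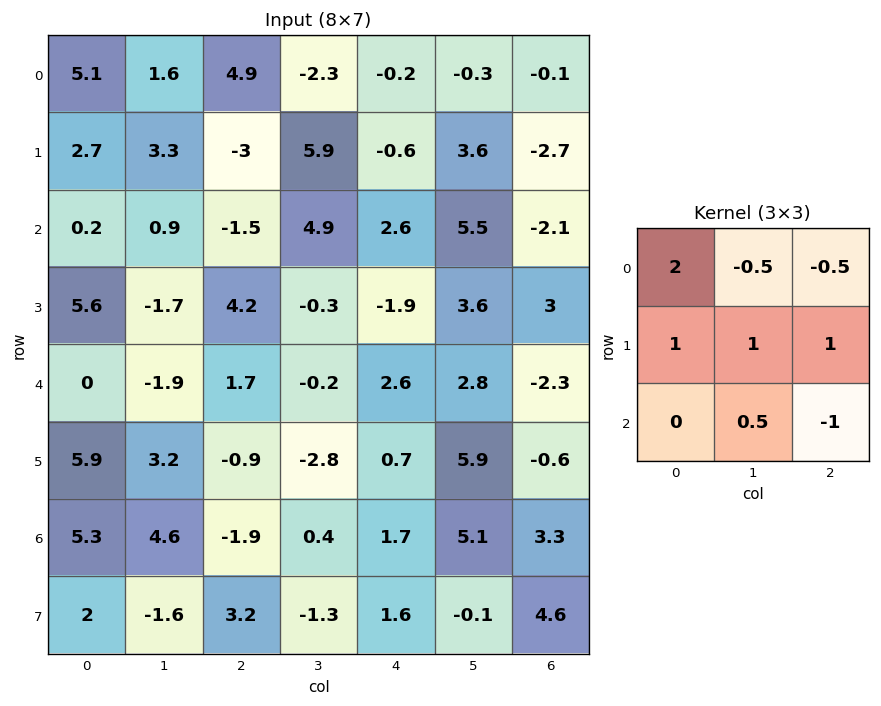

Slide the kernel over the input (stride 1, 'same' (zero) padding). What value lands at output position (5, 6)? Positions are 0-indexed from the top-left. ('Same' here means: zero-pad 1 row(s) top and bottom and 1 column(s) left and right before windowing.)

13.7

The receptive field on the zero-padded input at this output position is [2.8 -2.3 0 / 5.9 -0.6 0 / 5.1 3.3 0]. Elementwise product with the kernel and sum: 2.8·2 + -2.3·-0.5 + 0·-0.5 + 5.9·1 + -0.6·1 + 0·1 + 3.3·0.5 + 0·-1.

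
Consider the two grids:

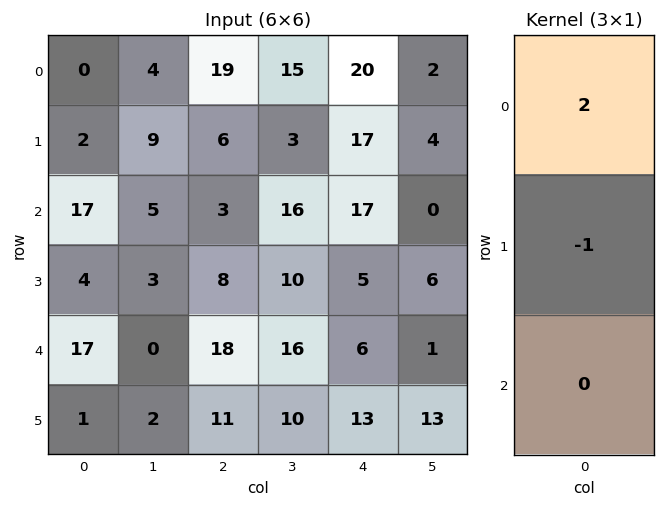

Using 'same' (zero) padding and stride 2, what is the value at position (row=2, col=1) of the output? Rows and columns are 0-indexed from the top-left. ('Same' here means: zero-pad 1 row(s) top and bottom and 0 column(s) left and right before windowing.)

The receptive field on the zero-padded input at this output position is [8 / 18 / 11]. Elementwise product with the kernel and sum: 8·2 + 18·-1.

-2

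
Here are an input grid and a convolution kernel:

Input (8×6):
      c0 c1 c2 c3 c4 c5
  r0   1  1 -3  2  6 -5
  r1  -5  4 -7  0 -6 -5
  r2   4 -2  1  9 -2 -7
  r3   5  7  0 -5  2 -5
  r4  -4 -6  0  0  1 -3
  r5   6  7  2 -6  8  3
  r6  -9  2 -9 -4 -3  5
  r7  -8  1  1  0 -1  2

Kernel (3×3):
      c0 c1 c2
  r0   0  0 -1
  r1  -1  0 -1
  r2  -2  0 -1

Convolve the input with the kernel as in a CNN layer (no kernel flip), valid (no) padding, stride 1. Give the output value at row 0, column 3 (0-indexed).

-1

The receptive field on the input at this output position is [2 6 -5 / 0 -6 -5 / 9 -2 -7]. Elementwise product with the kernel and sum: -5·-1 + 0·-1 + -5·-1 + 9·-2 + -7·-1.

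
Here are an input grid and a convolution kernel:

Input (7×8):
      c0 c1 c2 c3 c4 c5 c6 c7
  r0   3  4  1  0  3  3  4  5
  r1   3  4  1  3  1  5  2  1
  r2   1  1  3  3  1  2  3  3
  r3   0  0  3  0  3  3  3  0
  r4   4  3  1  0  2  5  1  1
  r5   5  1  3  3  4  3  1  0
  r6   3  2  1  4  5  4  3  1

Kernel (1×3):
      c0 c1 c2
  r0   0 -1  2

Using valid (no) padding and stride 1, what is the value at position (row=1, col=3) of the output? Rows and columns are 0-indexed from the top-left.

The receptive field on the input at this output position is [3 1 5]. Elementwise product with the kernel and sum: 1·-1 + 5·2.

9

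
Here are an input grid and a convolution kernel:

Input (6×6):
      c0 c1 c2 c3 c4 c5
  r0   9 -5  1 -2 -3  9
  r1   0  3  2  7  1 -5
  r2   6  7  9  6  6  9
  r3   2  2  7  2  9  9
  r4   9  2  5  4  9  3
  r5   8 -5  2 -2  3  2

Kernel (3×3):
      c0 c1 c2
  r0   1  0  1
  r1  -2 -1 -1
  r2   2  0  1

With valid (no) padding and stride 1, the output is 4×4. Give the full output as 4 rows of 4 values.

26 -2 10 18
-15 -13 -4 -12
25 8 9 4
2 -21 0 -11

Output[0,0]: The receptive field on the input at this output position is [9 -5 1 / 0 3 2 / 6 7 9]. Elementwise product with the kernel and sum: 9·1 + 1·1 + 0·-2 + 3·-1 + 2·-1 + 6·2 + 9·1.
Output[0,1]: The receptive field on the input at this output position is [-5 1 -2 / 3 2 7 / 7 9 6]. Elementwise product with the kernel and sum: -5·1 + -2·1 + 3·-2 + 2·-1 + 7·-1 + 7·2 + 6·1.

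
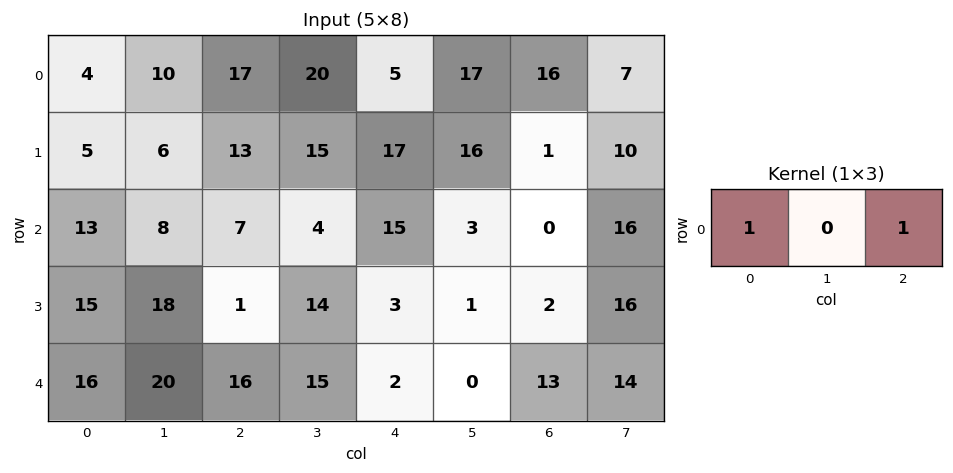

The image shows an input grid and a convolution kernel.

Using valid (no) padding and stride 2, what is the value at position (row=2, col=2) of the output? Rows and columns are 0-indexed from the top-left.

15

The receptive field on the input at this output position is [2 0 13]. Elementwise product with the kernel and sum: 2·1 + 13·1.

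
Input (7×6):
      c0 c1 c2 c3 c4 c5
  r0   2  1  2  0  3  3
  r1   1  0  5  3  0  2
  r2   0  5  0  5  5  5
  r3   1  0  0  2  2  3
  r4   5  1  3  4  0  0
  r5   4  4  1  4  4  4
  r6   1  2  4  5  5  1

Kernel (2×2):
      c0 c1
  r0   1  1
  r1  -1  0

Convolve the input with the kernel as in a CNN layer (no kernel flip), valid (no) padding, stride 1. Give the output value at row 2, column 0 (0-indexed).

4

The receptive field on the input at this output position is [0 5 / 1 0]. Elementwise product with the kernel and sum: 0·1 + 5·1 + 1·-1.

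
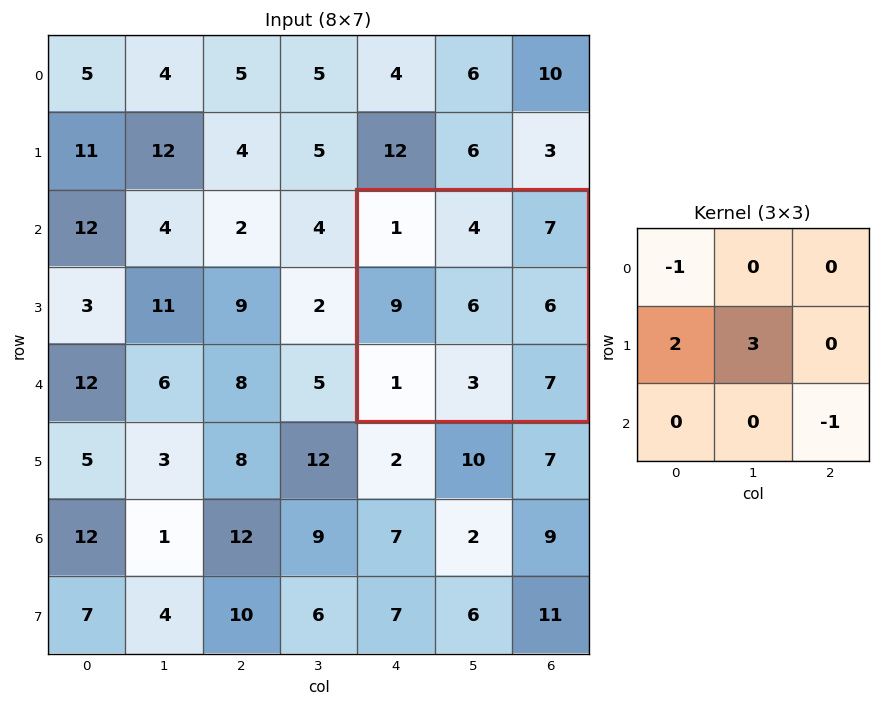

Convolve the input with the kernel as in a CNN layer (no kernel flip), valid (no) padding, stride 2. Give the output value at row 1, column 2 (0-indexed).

The receptive field on the input at this output position is [1 4 7 / 9 6 6 / 1 3 7]. Elementwise product with the kernel and sum: 1·-1 + 9·2 + 6·3 + 7·-1.

28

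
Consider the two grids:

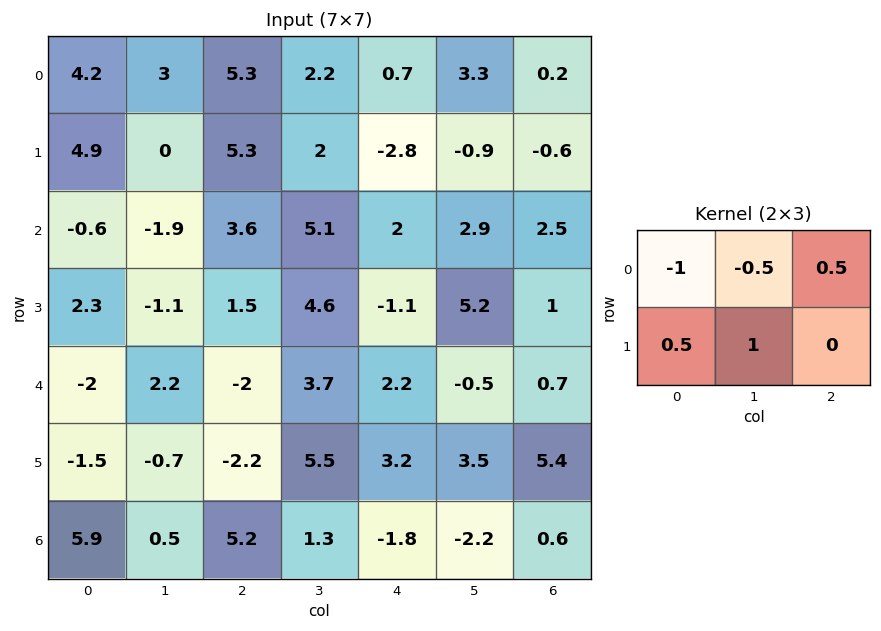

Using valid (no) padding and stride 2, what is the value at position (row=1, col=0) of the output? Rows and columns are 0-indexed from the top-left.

The receptive field on the input at this output position is [-0.6 -1.9 3.6 / 2.3 -1.1 1.5]. Elementwise product with the kernel and sum: -0.6·-1 + -1.9·-0.5 + 3.6·0.5 + 2.3·0.5 + -1.1·1.

3.4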